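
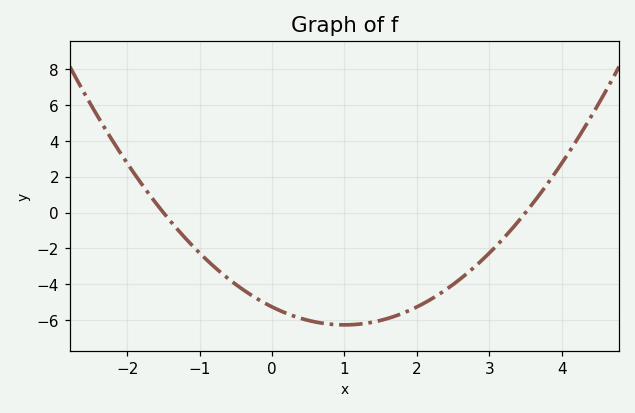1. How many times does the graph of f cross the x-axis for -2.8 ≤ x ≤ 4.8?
2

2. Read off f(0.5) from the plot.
-6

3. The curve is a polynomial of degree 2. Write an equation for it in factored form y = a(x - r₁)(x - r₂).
y = 1(x + 1.5)(x - 3.5)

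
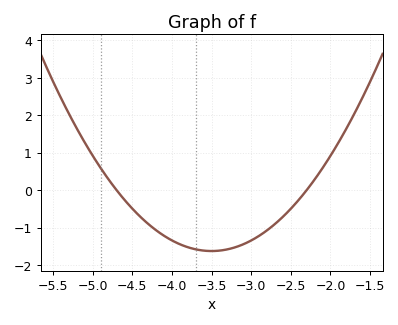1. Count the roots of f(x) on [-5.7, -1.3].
2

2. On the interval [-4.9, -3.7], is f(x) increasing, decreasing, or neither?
decreasing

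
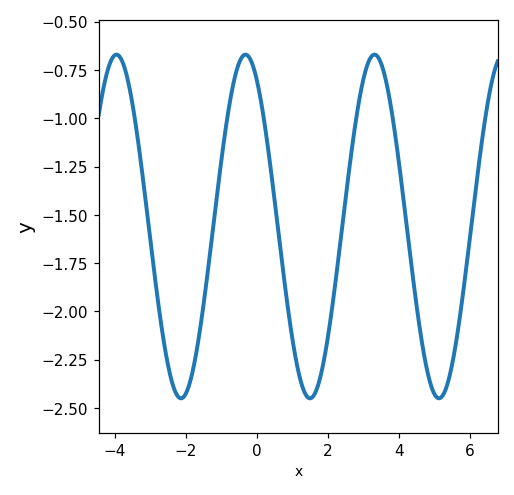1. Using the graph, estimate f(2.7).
-1.13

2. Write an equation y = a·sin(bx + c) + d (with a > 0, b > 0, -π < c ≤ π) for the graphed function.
y = 0.89sin(1.73x + 2.12) - 1.56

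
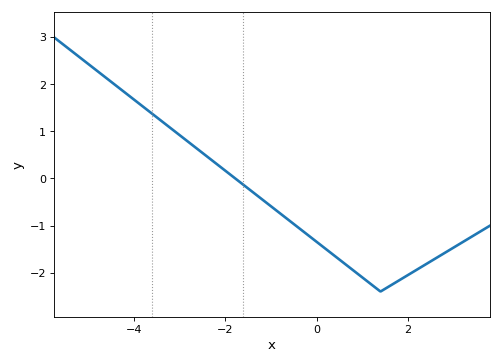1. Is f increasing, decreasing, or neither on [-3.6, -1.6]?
decreasing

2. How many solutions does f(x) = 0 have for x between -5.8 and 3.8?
1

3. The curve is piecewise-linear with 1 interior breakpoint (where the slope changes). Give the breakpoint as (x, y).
(1.4, -2.4)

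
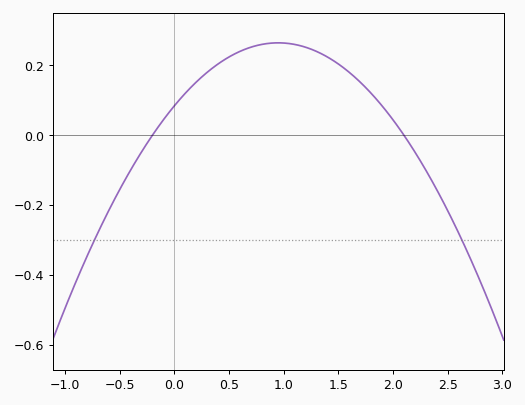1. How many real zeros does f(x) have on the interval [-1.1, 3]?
2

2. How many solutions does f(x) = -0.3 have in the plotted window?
2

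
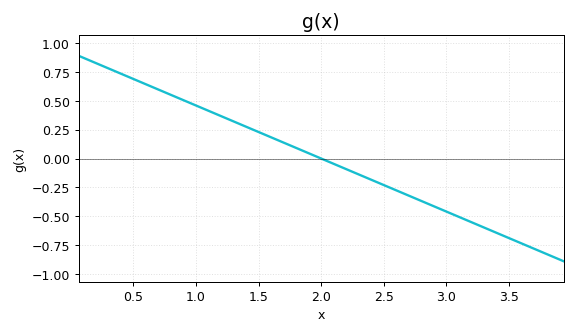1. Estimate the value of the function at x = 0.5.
0.69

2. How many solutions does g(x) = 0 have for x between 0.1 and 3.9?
1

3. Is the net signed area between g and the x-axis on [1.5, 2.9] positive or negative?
negative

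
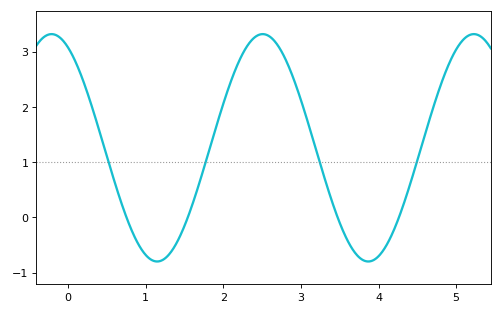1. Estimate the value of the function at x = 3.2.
1.2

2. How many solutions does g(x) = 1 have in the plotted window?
4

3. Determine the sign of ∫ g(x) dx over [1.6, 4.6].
positive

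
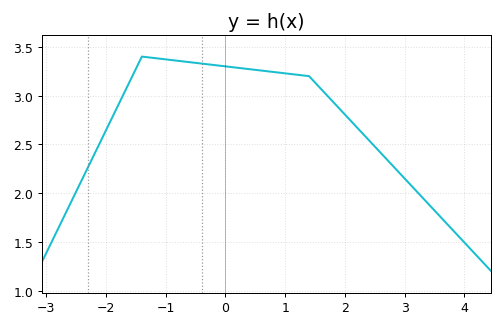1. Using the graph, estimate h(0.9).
3.24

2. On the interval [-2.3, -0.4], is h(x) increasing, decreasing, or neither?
neither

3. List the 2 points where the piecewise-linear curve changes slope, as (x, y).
(-1.4, 3.4); (1.4, 3.2)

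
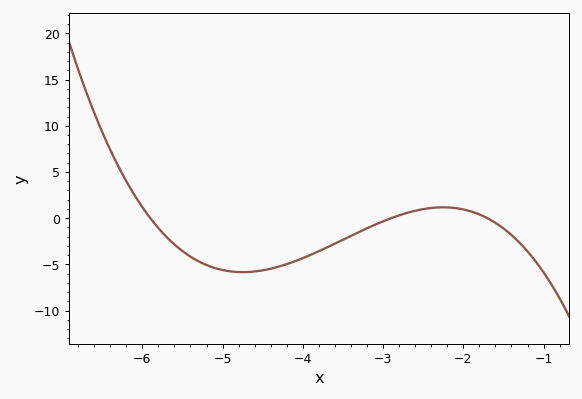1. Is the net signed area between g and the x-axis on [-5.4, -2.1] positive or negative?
negative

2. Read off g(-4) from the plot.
-4.5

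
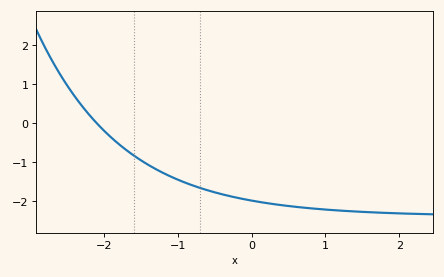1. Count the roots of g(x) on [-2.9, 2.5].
1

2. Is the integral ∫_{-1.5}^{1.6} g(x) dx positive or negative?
negative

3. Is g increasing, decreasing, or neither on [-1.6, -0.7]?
decreasing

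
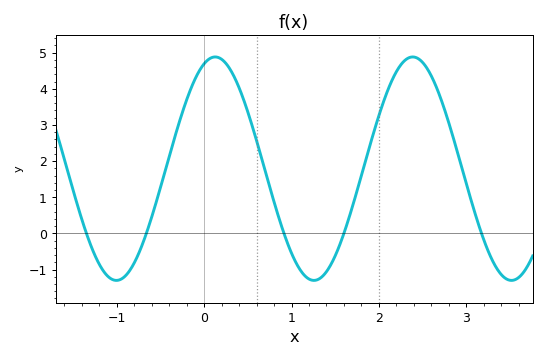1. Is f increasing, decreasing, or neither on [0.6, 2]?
neither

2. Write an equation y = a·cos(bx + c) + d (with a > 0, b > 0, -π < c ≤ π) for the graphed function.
y = 3.09cos(2.8x - 0.35) + 1.79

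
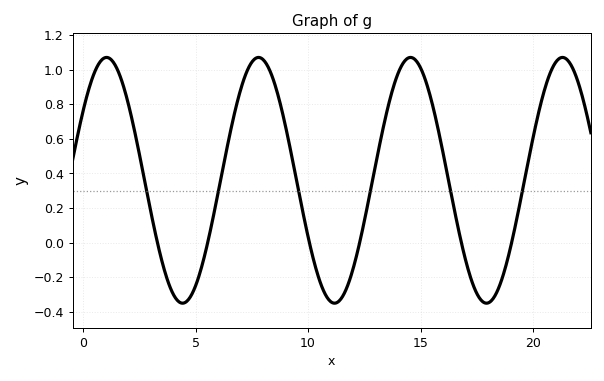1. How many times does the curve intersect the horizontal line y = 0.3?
6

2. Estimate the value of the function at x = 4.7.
-0.32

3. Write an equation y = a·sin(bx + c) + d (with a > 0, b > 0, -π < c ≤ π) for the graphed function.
y = 0.71sin(0.93x + 0.6) + 0.36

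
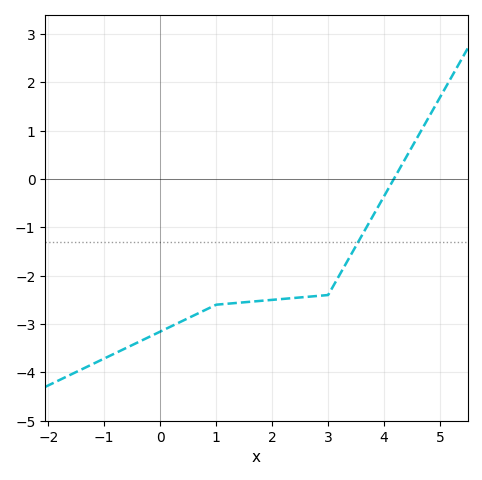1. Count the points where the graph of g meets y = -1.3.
1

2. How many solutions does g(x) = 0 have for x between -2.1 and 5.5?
1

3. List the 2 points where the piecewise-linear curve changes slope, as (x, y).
(1, -2.6); (3, -2.4)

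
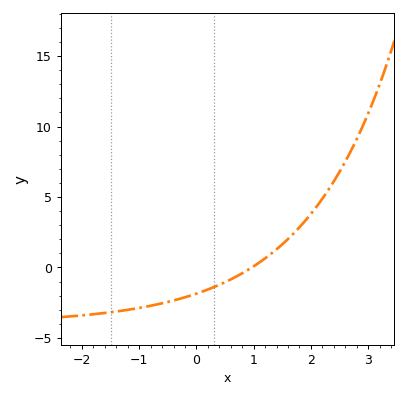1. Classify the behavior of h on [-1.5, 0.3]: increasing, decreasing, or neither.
increasing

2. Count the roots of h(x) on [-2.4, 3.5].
1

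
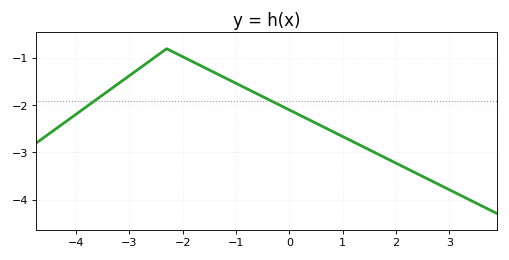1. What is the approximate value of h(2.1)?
-3.3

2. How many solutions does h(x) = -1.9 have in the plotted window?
2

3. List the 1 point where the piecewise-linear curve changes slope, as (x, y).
(-2.3, -0.8)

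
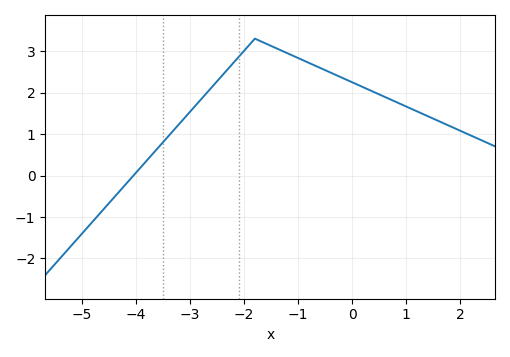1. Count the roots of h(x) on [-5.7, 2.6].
1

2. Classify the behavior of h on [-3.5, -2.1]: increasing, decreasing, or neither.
increasing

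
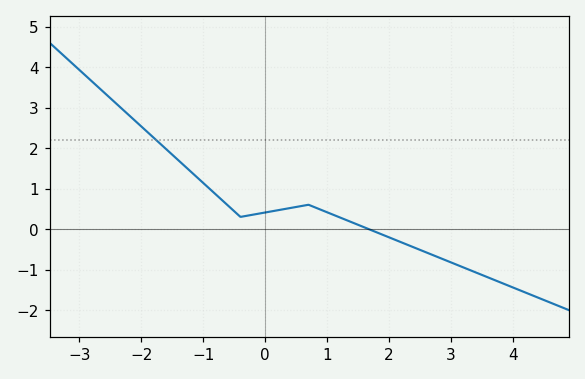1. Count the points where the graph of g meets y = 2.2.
1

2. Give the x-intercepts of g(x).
1.6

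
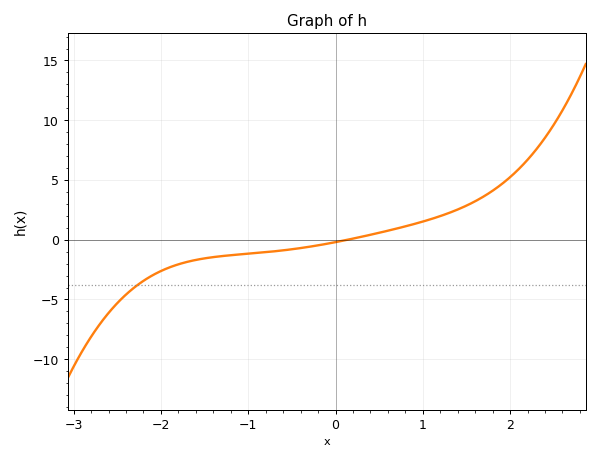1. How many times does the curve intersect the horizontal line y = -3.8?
1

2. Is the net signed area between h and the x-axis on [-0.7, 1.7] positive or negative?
positive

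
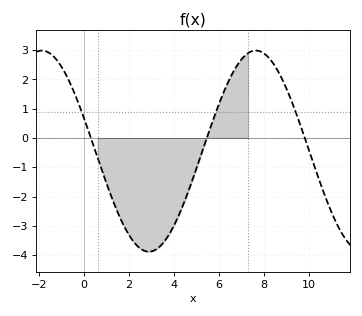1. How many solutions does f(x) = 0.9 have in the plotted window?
3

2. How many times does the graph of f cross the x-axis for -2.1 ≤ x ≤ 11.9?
3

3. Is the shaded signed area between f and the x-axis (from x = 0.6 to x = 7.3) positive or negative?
negative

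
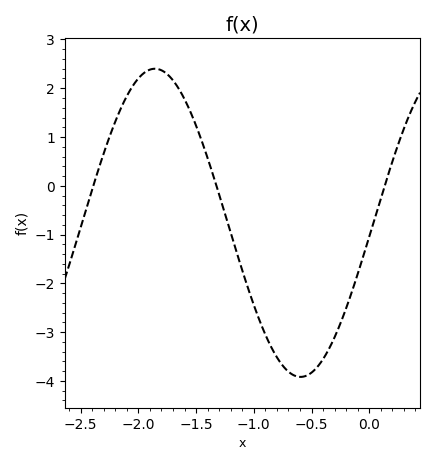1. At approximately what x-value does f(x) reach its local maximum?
-1.86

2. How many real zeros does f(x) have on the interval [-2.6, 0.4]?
3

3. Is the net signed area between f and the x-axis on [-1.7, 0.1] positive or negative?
negative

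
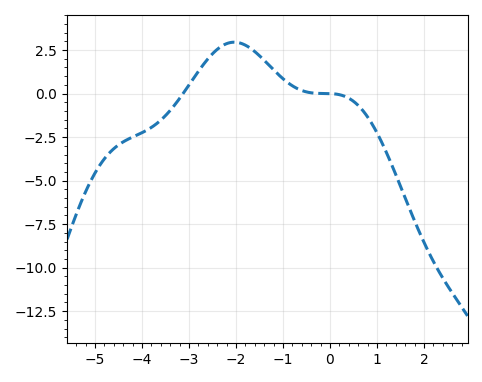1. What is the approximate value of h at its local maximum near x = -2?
3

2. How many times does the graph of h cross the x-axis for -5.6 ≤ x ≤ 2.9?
2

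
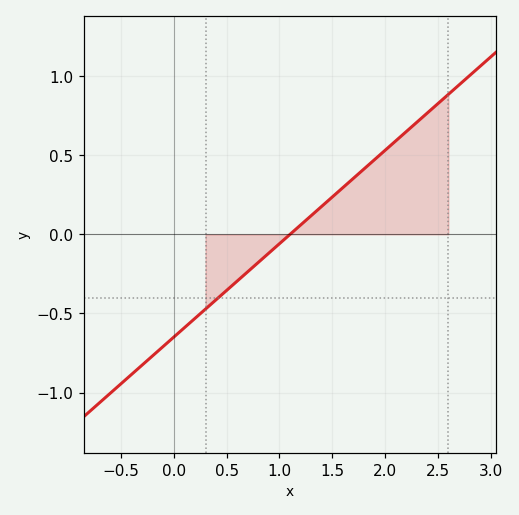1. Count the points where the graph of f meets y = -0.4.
1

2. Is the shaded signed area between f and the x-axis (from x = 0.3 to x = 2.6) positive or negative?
positive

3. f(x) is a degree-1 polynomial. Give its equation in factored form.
y = 0.59(x - 1.1)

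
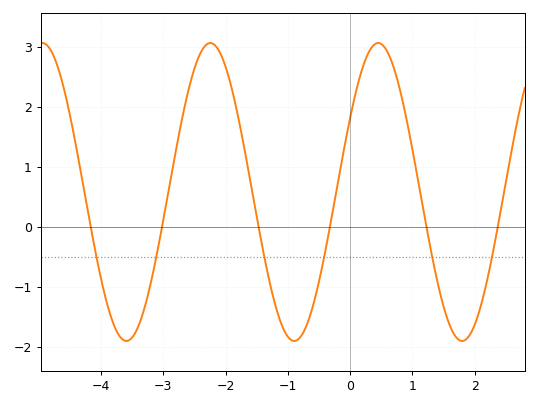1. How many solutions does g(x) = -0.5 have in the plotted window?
6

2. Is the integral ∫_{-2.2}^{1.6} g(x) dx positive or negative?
positive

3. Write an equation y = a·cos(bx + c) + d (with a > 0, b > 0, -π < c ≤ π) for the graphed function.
y = 2.48cos(2.33x - 1.05) + 0.58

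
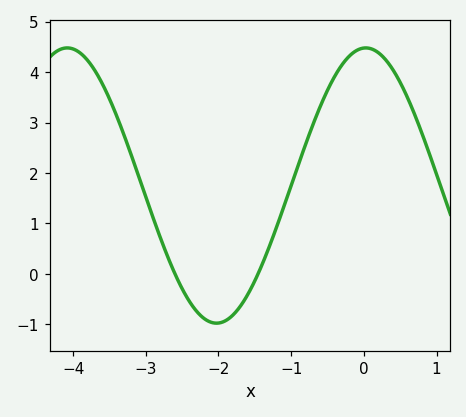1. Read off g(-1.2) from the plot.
0.93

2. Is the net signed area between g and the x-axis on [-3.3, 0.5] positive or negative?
positive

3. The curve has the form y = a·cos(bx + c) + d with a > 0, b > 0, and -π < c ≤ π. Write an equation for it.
y = 2.73cos(1.53x - 0.04) + 1.75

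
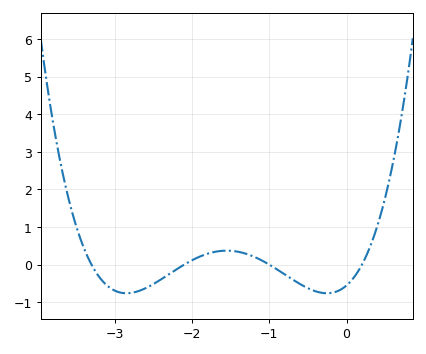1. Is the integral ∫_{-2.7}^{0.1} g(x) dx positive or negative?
negative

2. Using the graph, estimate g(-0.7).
-0.4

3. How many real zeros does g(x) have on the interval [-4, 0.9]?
4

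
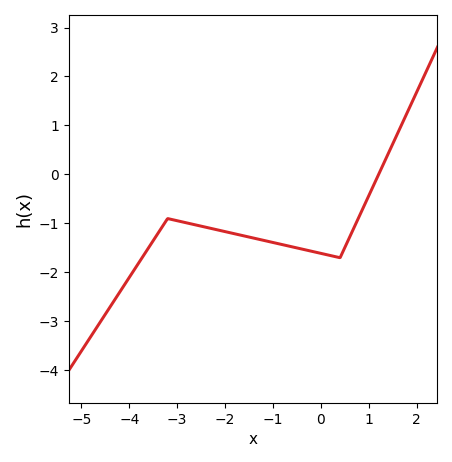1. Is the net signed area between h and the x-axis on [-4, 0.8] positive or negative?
negative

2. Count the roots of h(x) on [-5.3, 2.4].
1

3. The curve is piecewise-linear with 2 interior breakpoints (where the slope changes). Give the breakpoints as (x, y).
(-3.2, -0.9); (0.4, -1.7)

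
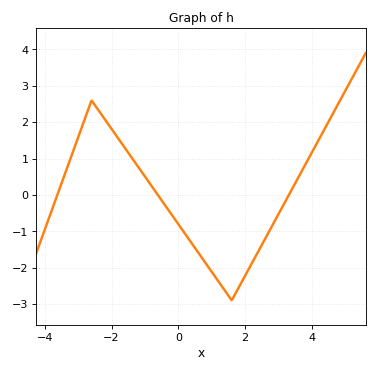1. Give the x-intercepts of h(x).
-3.62, -0.615, 3.31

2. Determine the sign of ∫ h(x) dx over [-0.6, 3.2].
negative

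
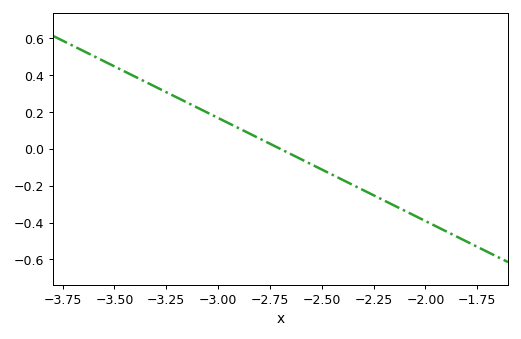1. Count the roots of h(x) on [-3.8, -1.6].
1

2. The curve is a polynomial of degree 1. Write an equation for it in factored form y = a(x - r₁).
y = -0.56(x + 2.7)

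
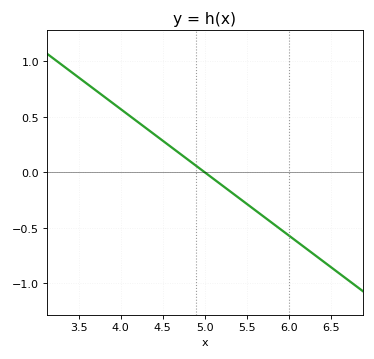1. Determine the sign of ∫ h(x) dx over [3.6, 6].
positive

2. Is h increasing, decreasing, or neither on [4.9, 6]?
decreasing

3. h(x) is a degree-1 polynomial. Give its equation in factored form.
y = -0.57(x - 5)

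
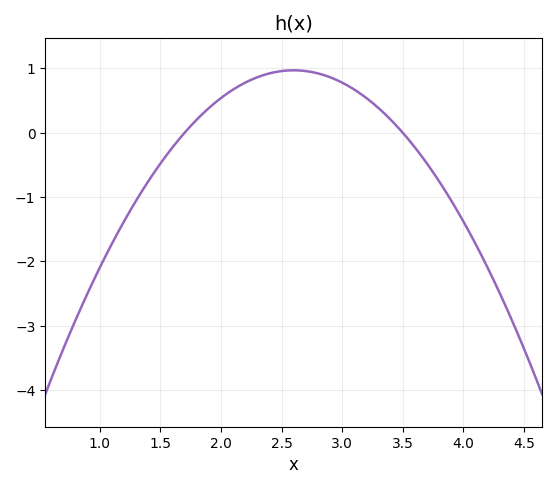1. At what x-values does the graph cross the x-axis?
1.7, 3.5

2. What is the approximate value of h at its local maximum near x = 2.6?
0.972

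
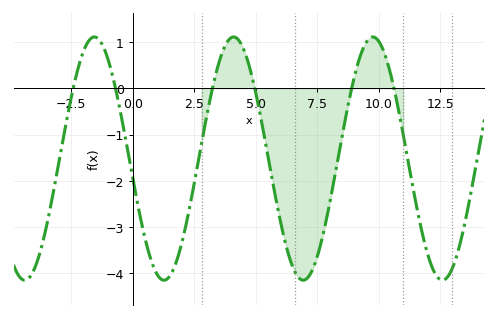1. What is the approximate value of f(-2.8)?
-1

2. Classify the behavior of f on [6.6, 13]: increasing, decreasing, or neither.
neither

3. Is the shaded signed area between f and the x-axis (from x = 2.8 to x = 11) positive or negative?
negative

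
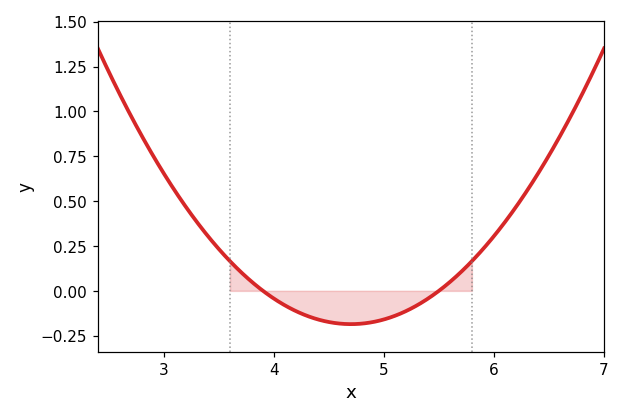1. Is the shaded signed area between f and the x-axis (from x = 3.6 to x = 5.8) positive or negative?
negative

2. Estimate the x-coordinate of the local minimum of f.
4.7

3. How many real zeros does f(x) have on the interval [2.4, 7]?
2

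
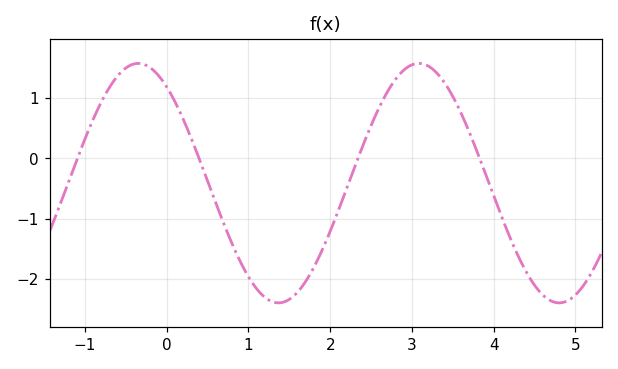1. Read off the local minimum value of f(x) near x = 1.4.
-2.4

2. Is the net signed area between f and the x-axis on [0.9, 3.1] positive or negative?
negative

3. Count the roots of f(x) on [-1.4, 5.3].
4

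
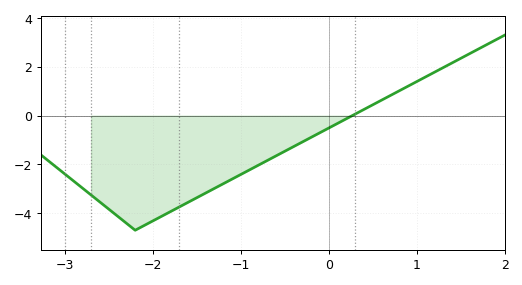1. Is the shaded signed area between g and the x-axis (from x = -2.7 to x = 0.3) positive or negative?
negative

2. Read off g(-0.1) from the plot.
-0.702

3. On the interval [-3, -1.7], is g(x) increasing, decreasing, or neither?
neither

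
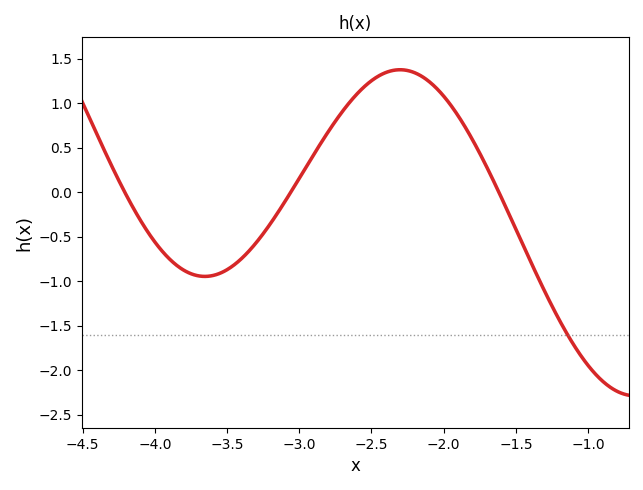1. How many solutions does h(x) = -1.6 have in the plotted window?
1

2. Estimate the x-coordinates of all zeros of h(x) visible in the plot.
-4.2, -3.1, -1.6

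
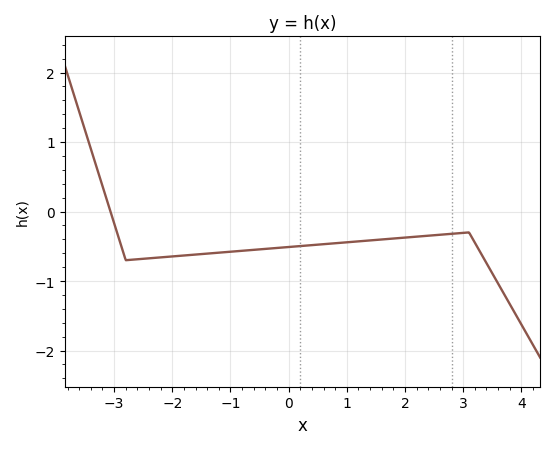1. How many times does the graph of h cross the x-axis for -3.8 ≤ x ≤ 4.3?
1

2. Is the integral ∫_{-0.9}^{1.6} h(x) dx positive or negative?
negative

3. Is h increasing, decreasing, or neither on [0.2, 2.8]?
increasing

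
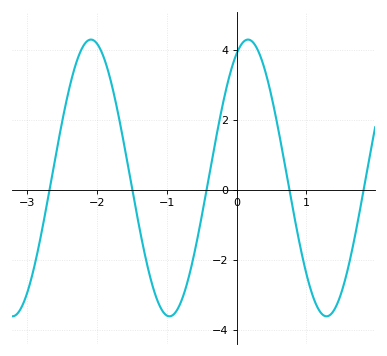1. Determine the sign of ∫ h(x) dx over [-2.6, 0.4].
positive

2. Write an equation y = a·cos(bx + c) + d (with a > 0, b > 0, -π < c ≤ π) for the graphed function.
y = 3.96cos(2.8x - 0.46) + 0.34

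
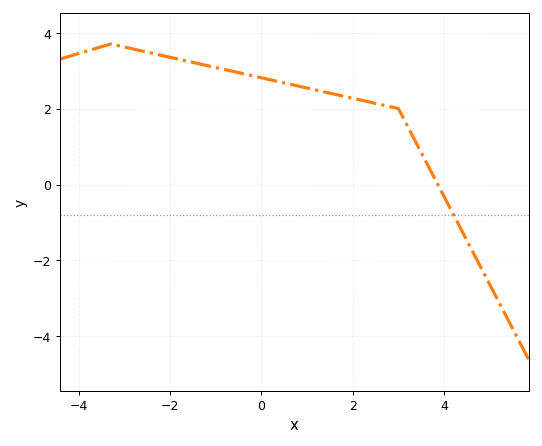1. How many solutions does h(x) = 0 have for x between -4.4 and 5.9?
1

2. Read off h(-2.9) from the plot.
3.59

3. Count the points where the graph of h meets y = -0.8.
1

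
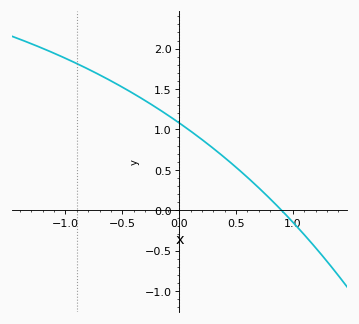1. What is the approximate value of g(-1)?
1.9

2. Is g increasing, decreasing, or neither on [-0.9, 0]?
decreasing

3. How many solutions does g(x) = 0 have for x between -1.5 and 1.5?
1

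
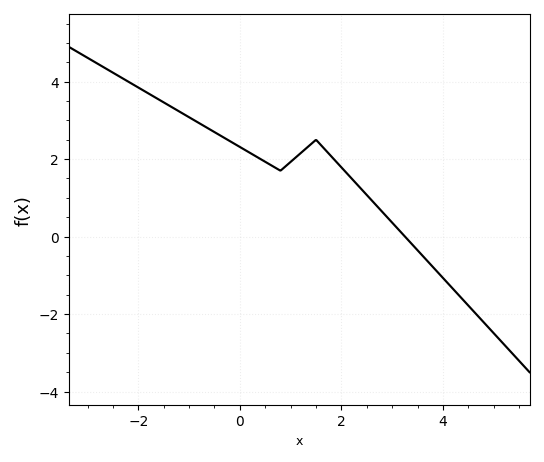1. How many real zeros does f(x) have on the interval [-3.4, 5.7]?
1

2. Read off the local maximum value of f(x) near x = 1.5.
2.5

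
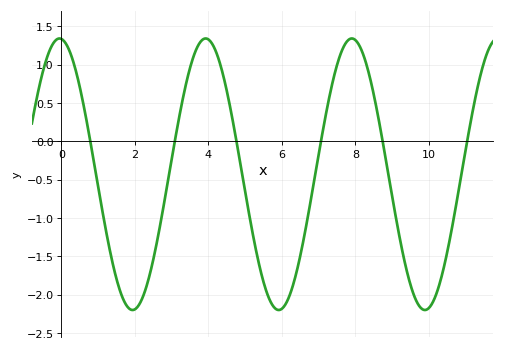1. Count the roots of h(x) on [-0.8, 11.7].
6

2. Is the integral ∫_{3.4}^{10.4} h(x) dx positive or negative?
negative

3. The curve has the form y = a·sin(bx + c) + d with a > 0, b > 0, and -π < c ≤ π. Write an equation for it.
y = 1.77sin(1.6x + 1.7) - 0.43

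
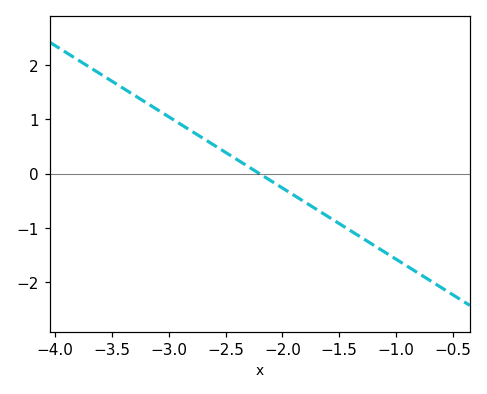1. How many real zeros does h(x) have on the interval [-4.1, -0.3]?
1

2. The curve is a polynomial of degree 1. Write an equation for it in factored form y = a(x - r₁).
y = -1.31(x + 2.2)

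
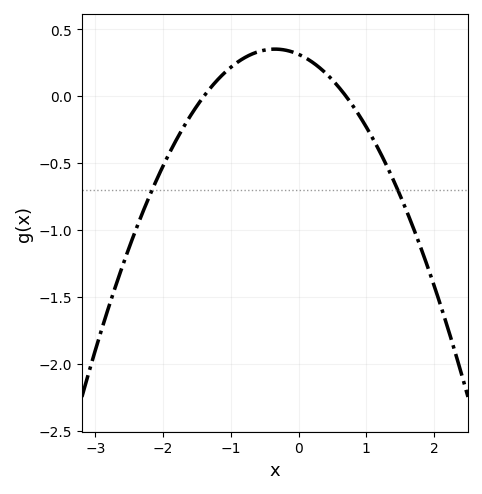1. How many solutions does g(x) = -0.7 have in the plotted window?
2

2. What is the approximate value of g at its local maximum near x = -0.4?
0.35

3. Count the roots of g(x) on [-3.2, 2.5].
2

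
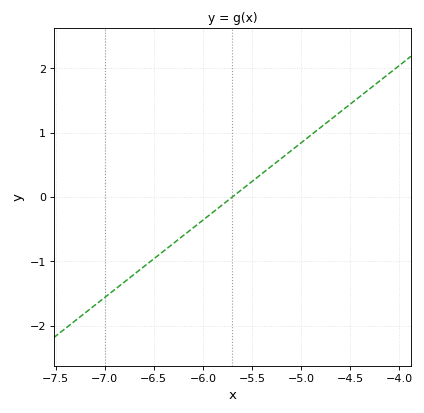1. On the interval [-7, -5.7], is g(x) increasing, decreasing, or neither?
increasing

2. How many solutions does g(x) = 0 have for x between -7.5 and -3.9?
1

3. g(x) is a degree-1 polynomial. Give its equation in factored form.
y = 1.2(x + 5.7)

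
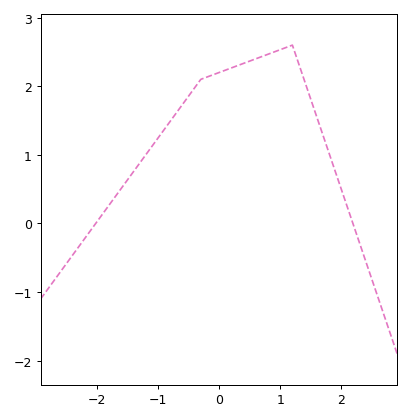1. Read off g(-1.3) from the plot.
0.88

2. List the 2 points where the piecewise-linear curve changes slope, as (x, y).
(-0.3, 2.1); (1.2, 2.6)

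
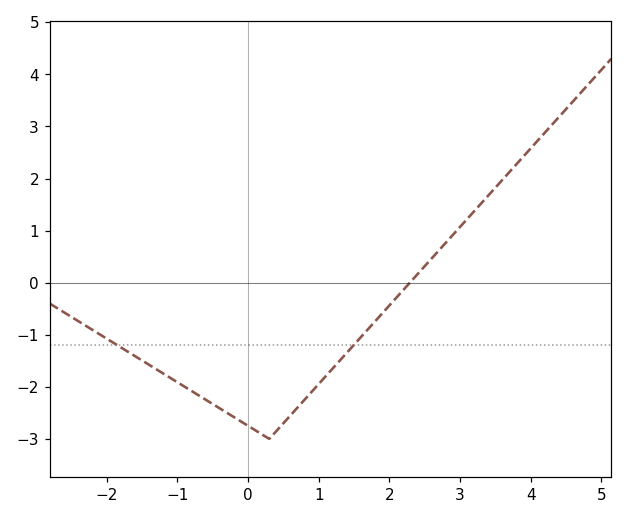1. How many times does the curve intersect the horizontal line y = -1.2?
2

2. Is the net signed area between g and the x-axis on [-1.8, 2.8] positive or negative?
negative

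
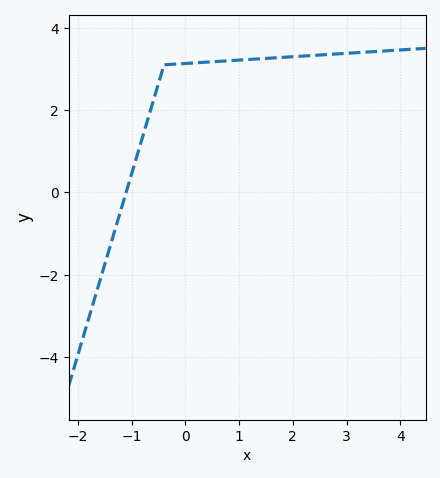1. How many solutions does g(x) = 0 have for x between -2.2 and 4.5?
1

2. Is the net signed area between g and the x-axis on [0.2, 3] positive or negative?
positive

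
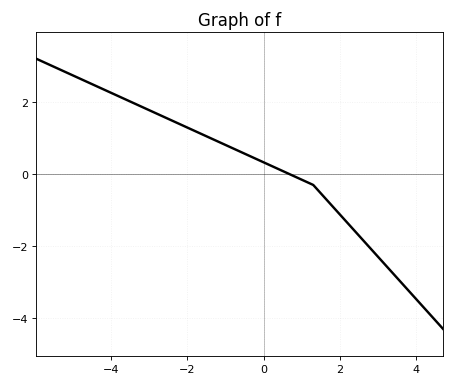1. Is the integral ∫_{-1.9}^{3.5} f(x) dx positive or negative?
negative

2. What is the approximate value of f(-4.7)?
2.59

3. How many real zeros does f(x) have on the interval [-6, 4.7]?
1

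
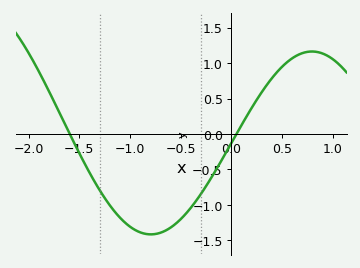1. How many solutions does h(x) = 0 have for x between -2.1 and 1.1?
2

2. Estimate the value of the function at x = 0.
-0.126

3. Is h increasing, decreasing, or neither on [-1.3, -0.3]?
neither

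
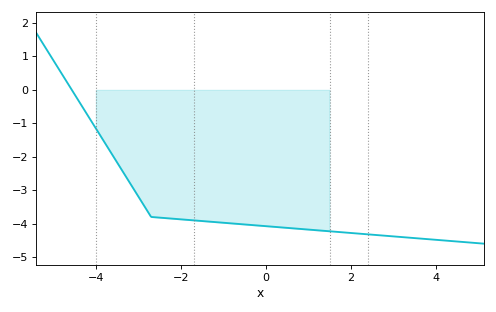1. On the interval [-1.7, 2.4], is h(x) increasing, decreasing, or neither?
decreasing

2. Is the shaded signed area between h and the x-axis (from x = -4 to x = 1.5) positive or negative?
negative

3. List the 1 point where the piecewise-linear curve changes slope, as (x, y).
(-2.7, -3.8)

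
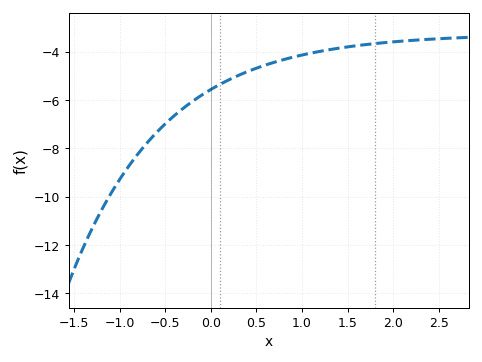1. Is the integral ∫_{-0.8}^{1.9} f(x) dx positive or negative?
negative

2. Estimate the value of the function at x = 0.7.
-4.4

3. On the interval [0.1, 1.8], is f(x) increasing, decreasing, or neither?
increasing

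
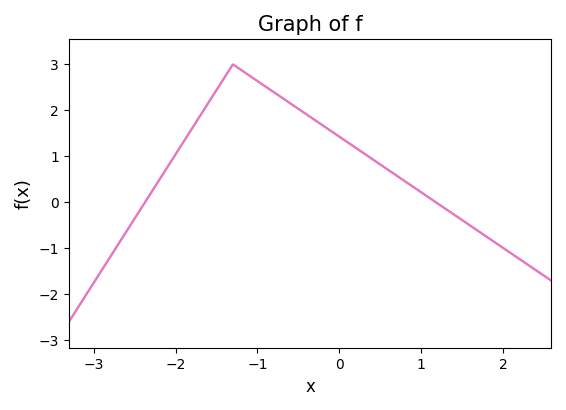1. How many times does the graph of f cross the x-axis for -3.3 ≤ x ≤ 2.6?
2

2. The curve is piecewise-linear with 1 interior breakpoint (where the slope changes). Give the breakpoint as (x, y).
(-1.3, 3)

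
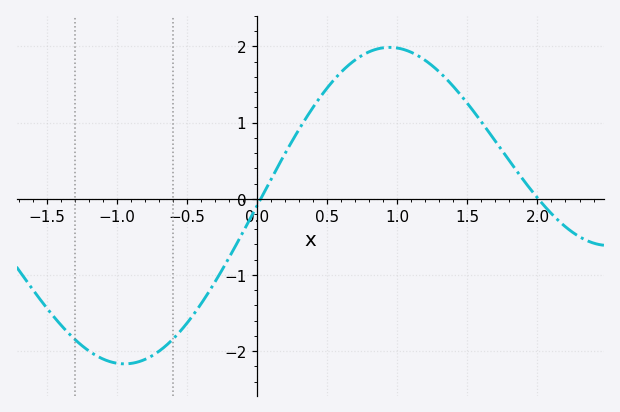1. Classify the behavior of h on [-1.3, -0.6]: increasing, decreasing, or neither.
neither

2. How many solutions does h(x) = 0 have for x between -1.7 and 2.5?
2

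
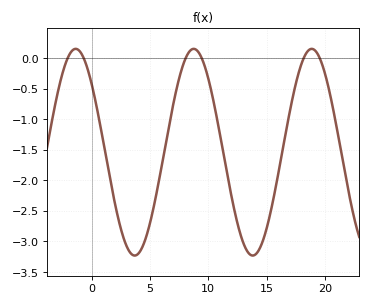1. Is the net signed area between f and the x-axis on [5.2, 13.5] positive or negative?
negative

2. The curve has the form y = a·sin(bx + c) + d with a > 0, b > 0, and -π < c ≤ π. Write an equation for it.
y = 1.69sin(0.62x + 2.4) - 1.54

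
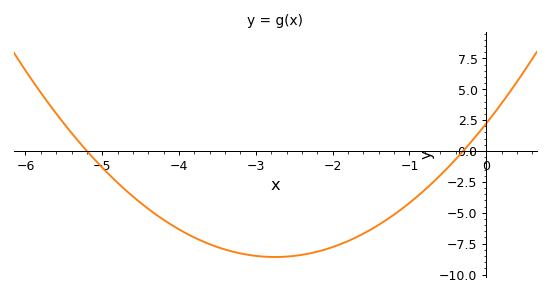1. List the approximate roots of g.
-5.2, -0.3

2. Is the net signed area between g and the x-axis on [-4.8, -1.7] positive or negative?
negative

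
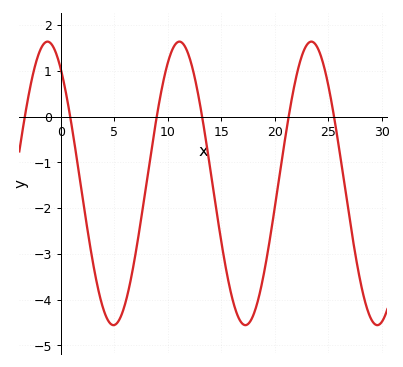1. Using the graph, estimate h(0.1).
0.947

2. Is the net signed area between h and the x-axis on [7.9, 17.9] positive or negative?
negative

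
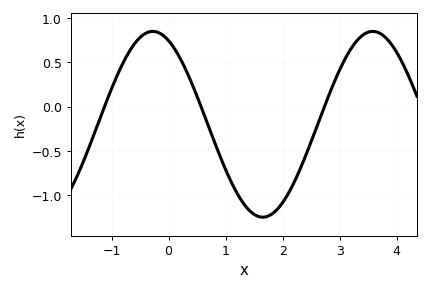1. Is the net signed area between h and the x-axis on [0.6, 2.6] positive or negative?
negative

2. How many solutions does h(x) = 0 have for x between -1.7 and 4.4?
3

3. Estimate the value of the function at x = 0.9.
-0.55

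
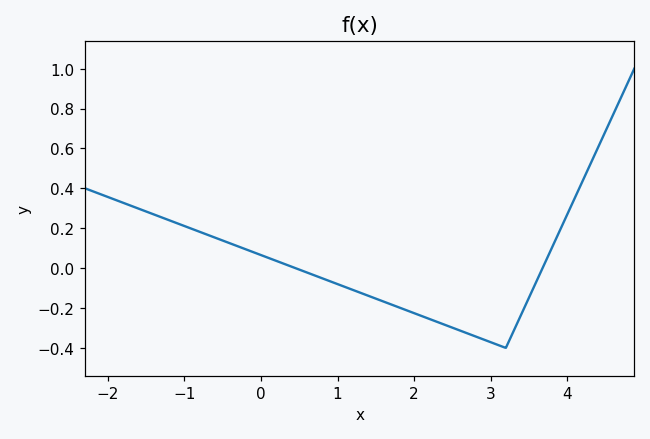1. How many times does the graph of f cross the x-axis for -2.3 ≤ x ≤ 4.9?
2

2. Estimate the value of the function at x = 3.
-0.371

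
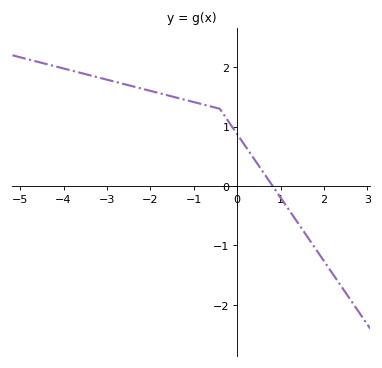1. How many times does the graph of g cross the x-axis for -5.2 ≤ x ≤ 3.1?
1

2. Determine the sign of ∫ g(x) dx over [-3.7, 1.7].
positive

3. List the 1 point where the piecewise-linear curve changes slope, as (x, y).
(-0.4, 1.3)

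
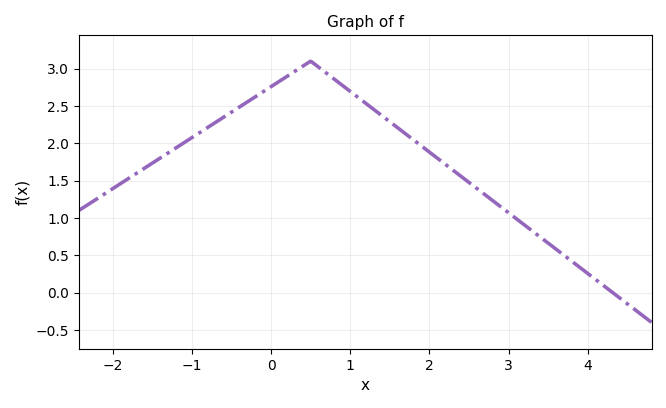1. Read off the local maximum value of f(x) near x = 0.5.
3.1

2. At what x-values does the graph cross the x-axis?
4.32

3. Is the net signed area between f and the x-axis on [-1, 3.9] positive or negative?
positive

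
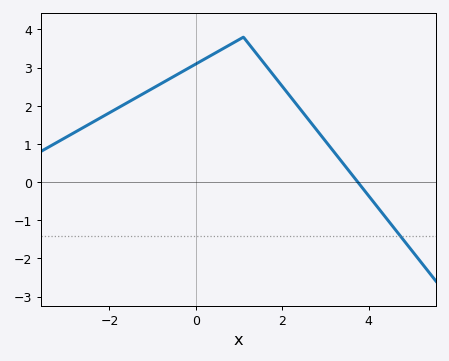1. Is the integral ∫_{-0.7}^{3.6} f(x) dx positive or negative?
positive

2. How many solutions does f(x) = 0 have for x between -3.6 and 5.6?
1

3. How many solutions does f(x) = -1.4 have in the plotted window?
1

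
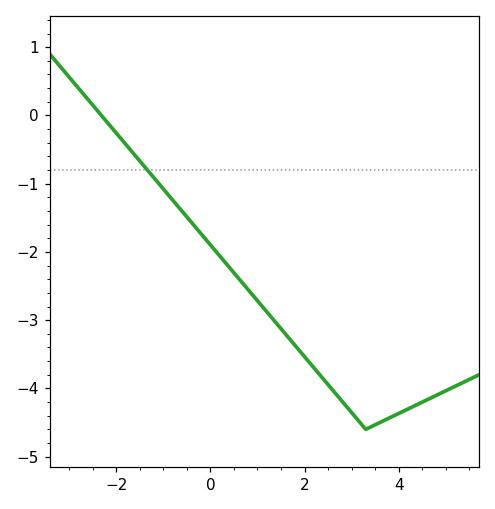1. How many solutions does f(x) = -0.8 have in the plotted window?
1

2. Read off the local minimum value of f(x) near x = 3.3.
-4.6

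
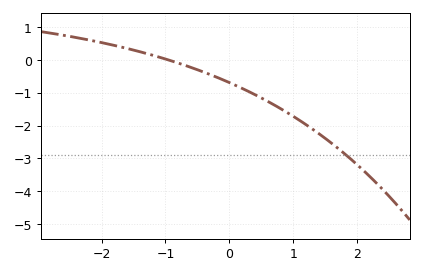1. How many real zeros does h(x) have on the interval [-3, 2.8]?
1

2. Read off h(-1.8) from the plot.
0.44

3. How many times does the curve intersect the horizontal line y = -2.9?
1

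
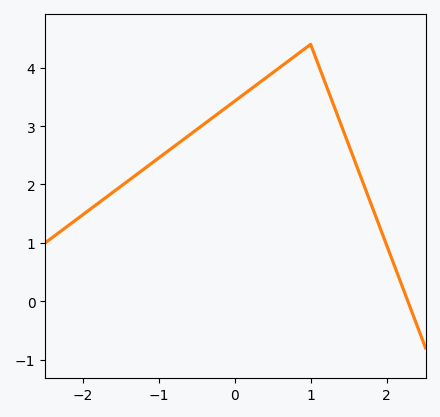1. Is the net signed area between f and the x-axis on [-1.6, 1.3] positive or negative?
positive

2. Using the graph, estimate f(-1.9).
1.58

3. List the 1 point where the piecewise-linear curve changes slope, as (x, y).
(1, 4.4)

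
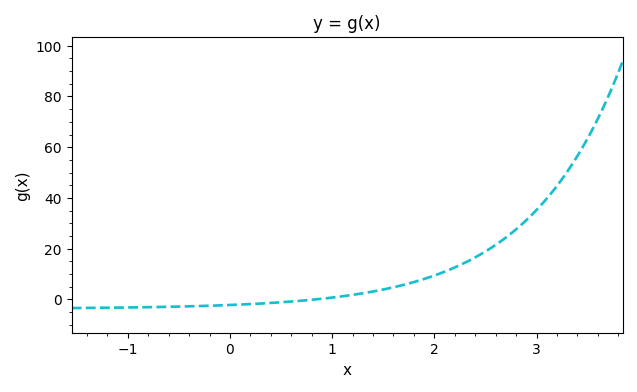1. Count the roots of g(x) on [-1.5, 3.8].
1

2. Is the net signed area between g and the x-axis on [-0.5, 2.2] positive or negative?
positive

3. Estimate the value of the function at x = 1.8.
6.85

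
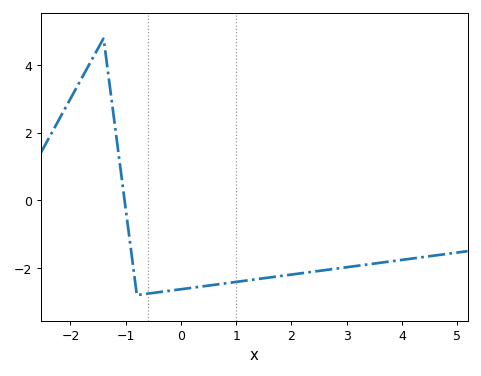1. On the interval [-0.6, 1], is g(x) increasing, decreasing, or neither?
increasing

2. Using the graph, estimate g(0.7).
-2.47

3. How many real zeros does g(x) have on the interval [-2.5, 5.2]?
1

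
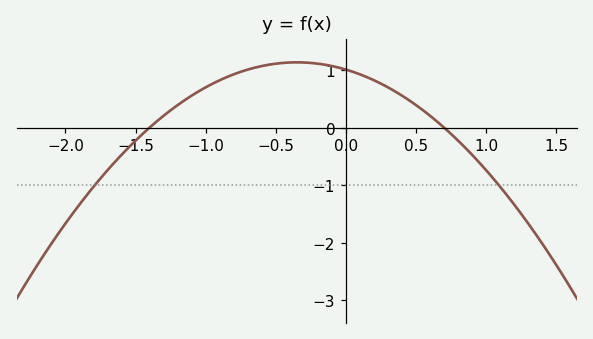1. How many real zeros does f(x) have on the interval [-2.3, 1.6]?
2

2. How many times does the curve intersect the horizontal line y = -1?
2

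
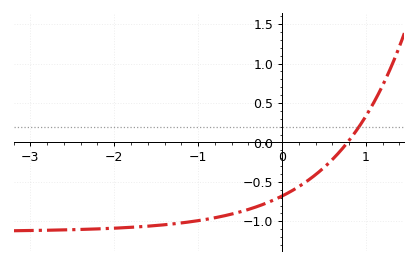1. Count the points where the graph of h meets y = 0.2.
1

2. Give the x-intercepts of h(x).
0.8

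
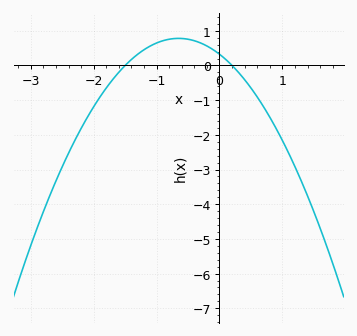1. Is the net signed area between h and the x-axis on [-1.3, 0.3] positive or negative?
positive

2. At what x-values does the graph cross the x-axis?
-1.5, 0.2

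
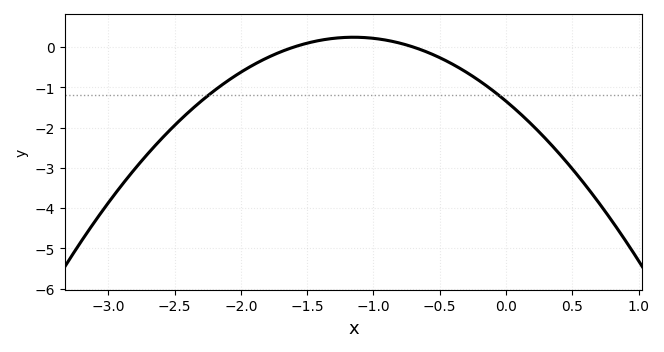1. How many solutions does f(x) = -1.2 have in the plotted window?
2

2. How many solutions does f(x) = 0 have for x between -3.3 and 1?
2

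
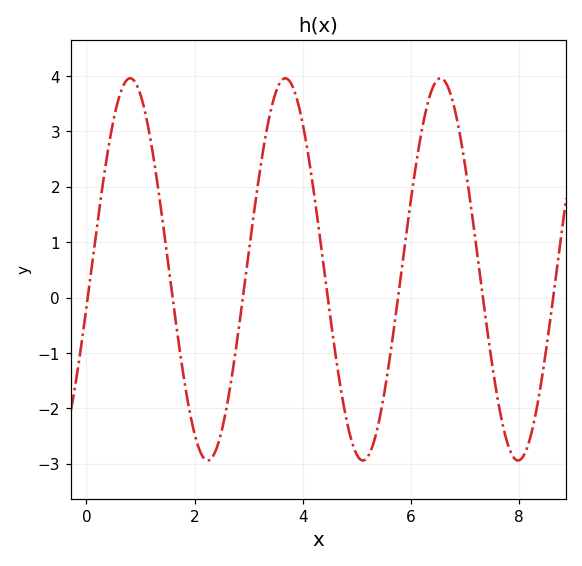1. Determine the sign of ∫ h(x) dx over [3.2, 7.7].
positive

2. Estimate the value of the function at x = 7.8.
-2.7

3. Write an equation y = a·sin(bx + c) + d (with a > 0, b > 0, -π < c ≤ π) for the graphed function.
y = 3.45sin(2.2x - 0.2) + 0.51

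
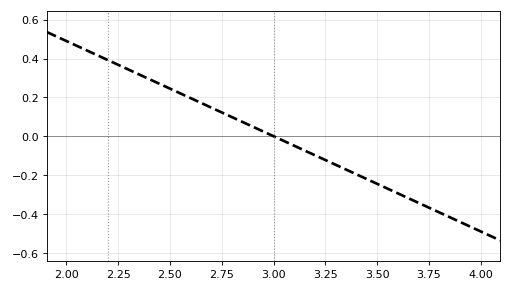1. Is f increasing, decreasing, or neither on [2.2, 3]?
decreasing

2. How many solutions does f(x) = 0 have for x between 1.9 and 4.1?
1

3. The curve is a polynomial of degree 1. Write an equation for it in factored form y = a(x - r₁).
y = -0.49(x - 3)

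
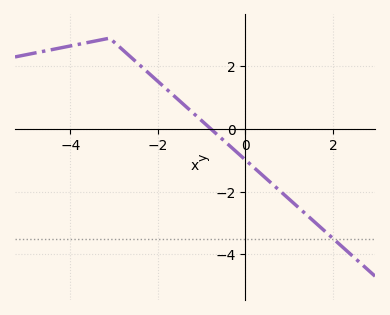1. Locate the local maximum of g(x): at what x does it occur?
-3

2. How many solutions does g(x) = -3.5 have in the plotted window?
1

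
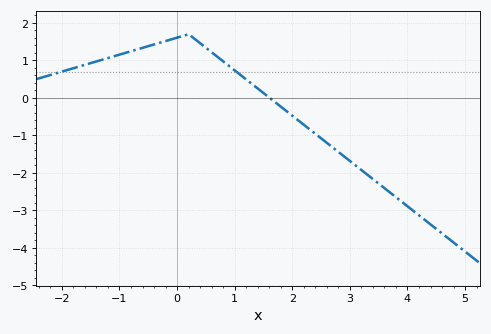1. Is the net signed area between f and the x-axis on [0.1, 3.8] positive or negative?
negative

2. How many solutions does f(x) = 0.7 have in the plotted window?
2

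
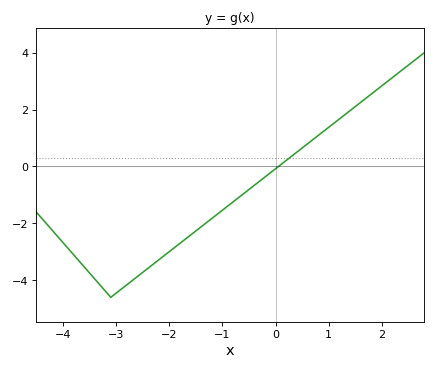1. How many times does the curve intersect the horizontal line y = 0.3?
1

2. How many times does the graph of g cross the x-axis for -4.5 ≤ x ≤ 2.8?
1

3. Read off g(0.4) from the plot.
0.503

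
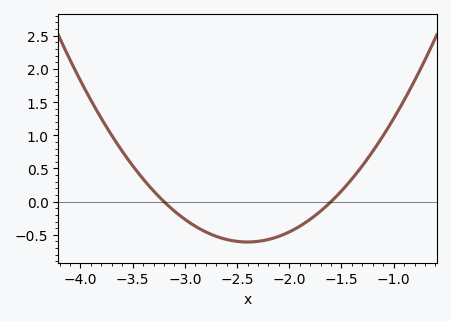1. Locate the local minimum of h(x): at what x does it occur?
-2.4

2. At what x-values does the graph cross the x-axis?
-3.2, -1.6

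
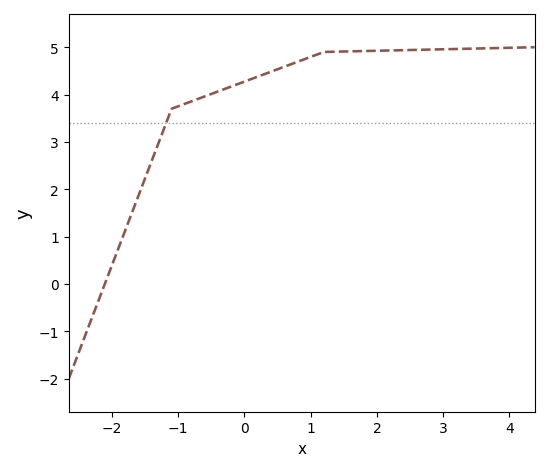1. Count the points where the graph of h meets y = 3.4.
1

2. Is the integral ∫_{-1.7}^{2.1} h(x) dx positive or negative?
positive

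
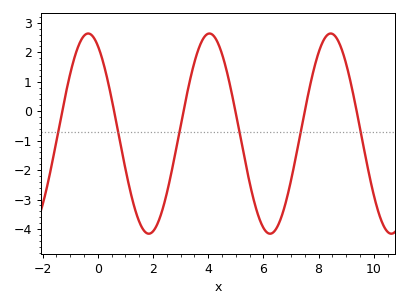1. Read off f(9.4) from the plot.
-0.101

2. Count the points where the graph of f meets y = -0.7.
6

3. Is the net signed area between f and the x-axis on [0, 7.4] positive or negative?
negative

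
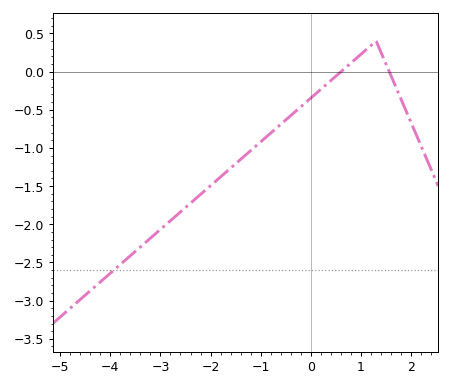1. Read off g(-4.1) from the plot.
-2.7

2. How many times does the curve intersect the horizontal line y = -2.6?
1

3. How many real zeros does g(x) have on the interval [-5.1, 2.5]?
2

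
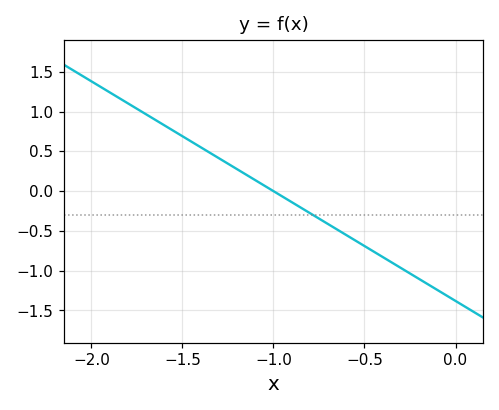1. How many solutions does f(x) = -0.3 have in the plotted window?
1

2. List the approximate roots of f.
-1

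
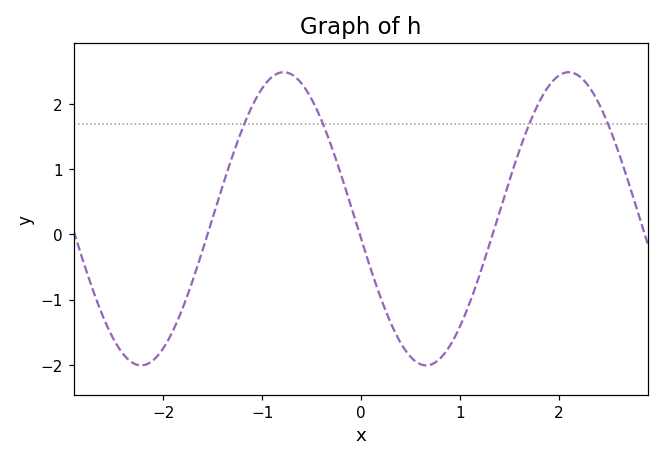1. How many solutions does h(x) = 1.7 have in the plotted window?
4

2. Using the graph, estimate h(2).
2.4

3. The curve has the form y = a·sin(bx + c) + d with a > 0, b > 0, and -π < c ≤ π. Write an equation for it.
y = 2.25sin(2.2x - 3) + 0.24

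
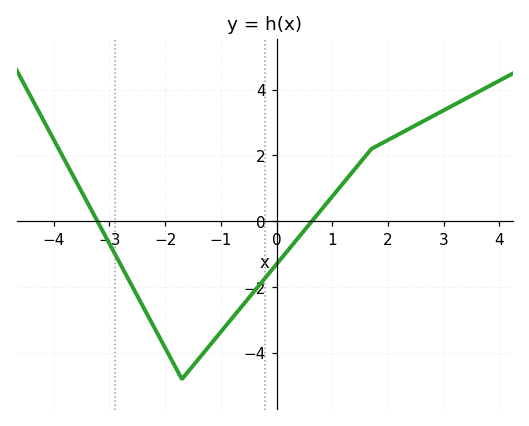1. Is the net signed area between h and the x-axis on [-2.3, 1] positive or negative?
negative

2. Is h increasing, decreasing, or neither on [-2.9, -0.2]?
neither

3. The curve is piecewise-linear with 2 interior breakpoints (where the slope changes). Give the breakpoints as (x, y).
(-1.7, -4.8); (1.7, 2.2)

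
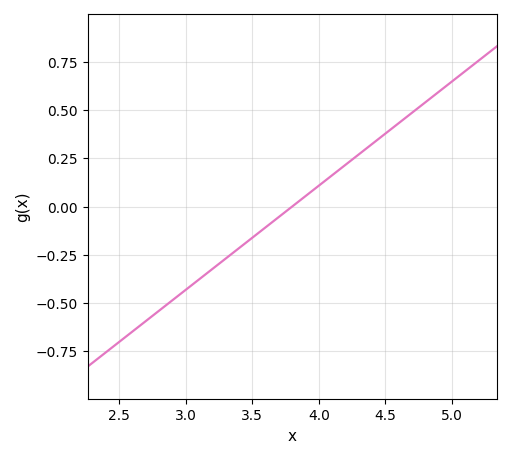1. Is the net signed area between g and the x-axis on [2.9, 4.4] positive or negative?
negative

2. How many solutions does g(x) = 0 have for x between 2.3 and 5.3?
1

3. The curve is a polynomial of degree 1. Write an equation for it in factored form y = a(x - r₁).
y = 0.54(x - 3.8)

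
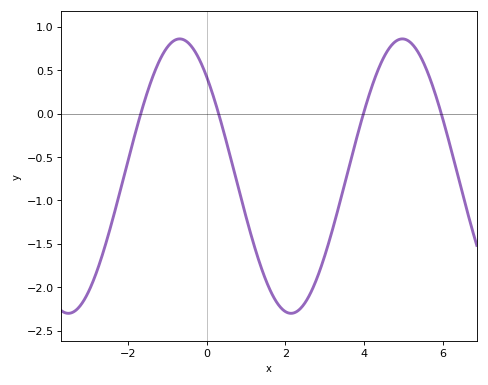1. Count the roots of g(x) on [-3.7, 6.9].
4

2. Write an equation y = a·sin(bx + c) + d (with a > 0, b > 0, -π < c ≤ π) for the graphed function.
y = 1.58sin(1.1x + 2.3) - 0.72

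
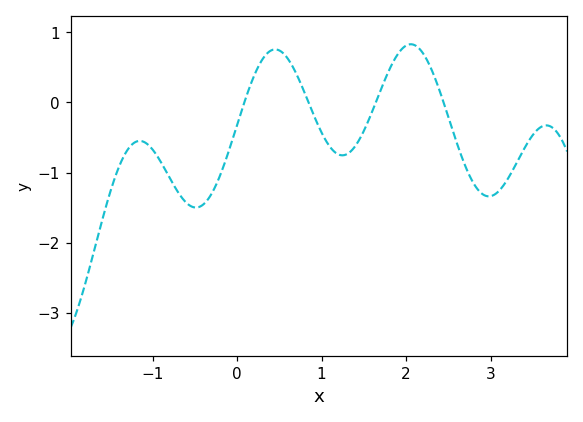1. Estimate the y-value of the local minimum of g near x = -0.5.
-1.5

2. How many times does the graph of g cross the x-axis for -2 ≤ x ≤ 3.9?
4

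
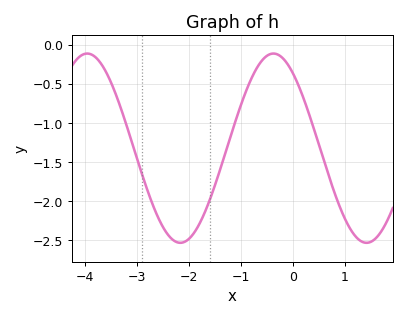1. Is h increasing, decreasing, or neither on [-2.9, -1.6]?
neither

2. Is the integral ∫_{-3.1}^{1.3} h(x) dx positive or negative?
negative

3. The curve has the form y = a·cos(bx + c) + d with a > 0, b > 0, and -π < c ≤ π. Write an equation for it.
y = 1.21cos(1.8x + 0.65) - 1.32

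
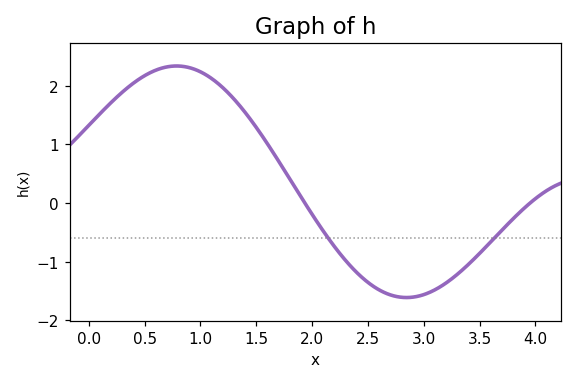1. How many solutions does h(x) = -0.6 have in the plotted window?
2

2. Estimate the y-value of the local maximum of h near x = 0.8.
2.34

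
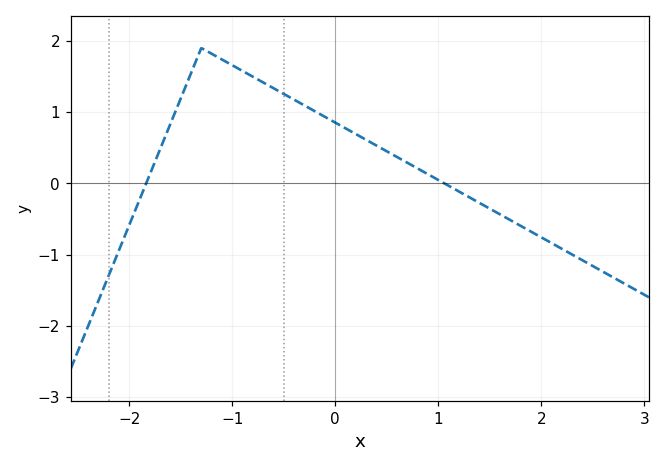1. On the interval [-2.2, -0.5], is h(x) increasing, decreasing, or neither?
neither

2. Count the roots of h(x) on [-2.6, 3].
2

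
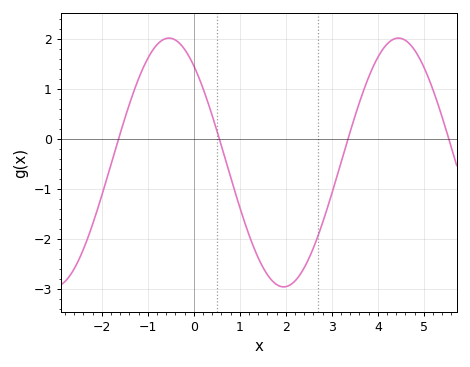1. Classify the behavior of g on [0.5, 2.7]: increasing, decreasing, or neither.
neither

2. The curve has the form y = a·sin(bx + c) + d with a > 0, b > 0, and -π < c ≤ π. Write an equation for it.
y = 2.49sin(1.3x + 2.2) - 0.47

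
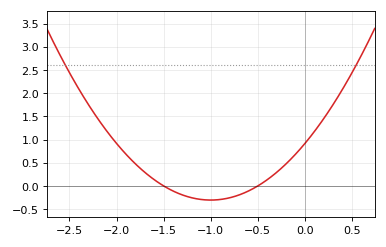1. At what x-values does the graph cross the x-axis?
-1.5, -0.5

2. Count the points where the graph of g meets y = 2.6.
2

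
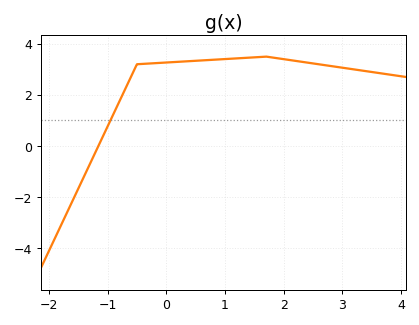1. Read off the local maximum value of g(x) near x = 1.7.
3.4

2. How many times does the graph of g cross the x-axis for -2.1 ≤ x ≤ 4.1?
1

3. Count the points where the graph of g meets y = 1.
1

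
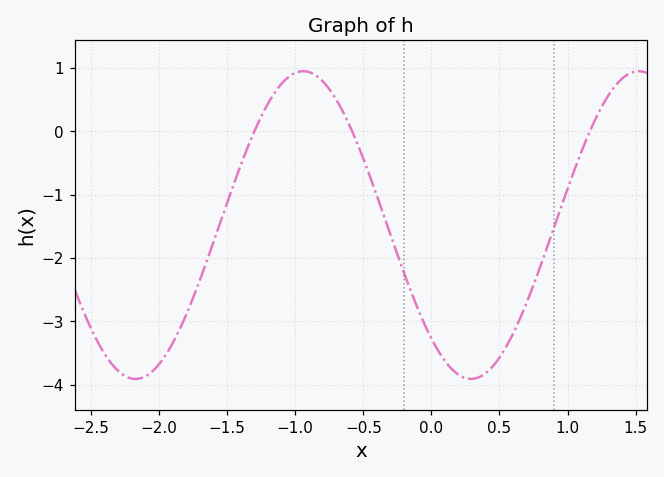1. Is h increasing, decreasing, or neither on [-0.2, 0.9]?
neither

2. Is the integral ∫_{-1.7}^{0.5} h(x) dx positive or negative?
negative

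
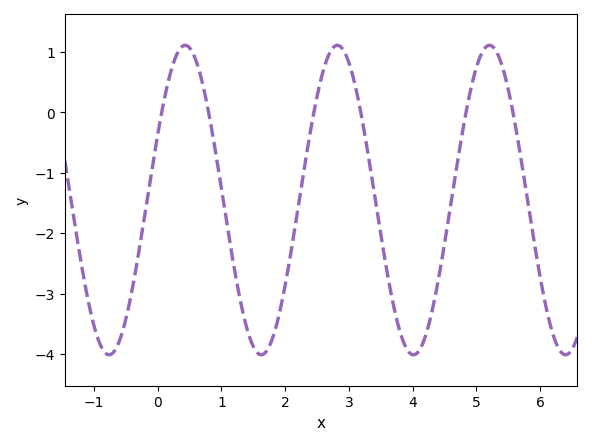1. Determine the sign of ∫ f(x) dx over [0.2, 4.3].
negative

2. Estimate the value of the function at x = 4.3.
-3.32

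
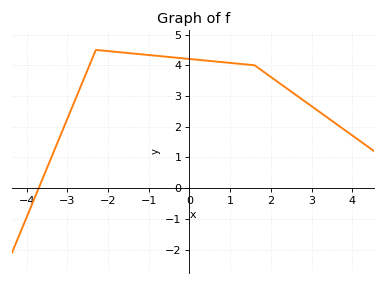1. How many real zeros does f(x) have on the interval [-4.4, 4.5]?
1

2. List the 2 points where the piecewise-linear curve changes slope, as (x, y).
(-2.3, 4.5); (1.6, 4)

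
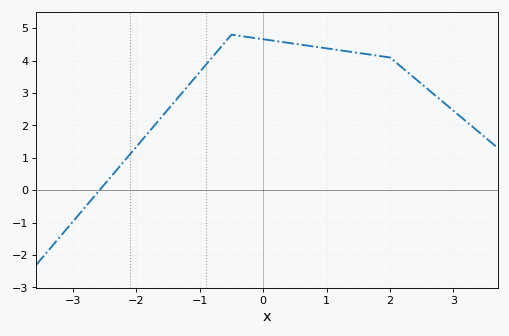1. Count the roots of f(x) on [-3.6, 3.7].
1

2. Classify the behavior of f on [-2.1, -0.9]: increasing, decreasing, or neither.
increasing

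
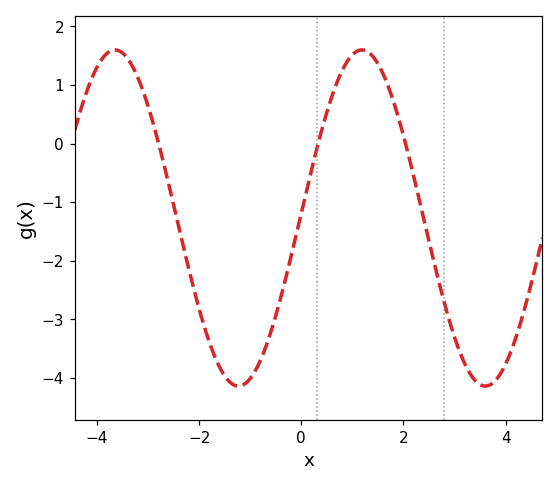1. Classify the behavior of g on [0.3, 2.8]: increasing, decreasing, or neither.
neither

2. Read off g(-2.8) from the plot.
0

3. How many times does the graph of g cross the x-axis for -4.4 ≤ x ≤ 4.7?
3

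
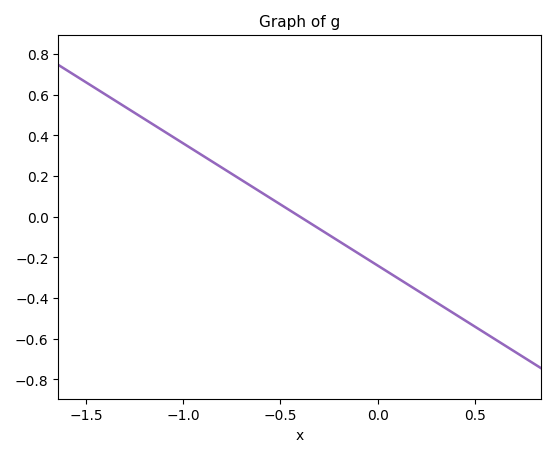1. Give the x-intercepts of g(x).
-0.4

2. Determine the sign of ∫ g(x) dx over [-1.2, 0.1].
positive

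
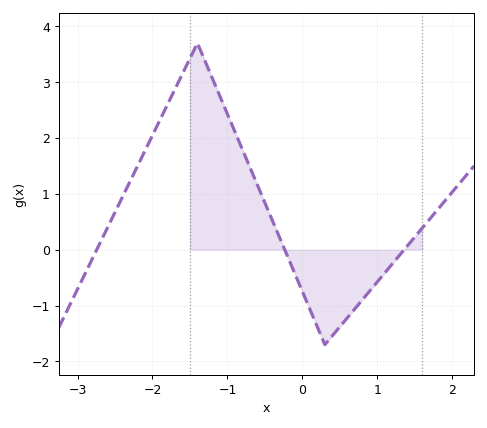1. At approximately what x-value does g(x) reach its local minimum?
0.301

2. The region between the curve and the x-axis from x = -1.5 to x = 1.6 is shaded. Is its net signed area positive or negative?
positive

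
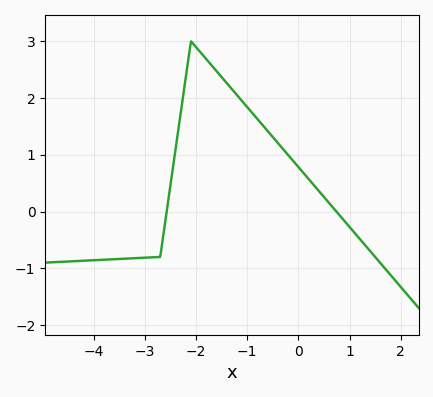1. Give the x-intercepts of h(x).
-2.6, 0.7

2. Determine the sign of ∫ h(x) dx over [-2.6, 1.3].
positive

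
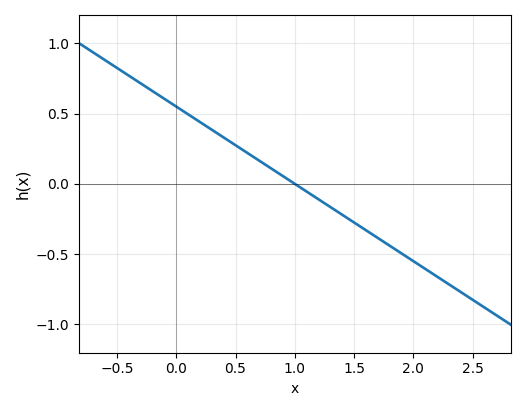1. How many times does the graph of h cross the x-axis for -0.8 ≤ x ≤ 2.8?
1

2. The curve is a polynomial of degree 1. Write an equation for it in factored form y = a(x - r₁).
y = -0.55(x - 1)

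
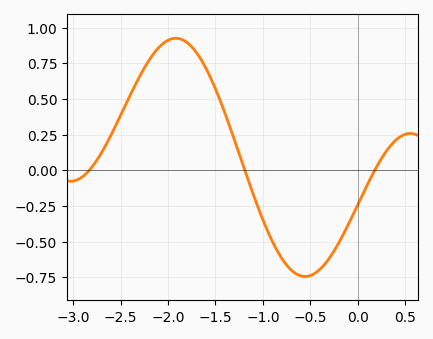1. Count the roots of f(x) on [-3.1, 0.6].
3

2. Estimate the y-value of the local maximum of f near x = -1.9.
0.92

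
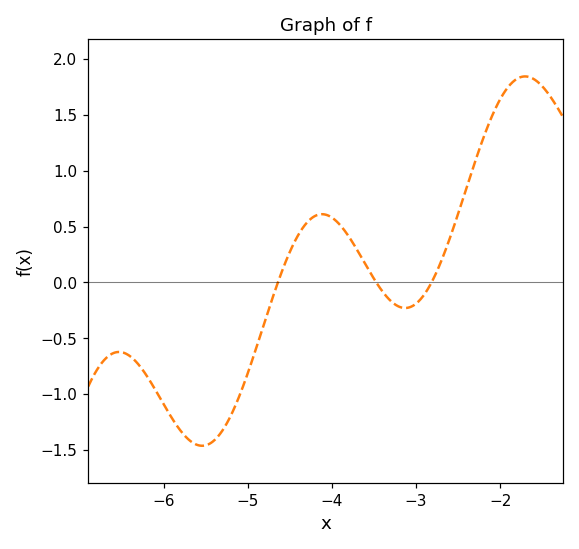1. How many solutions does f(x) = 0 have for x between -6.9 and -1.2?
3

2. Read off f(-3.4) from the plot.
-0.08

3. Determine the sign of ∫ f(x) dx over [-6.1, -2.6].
negative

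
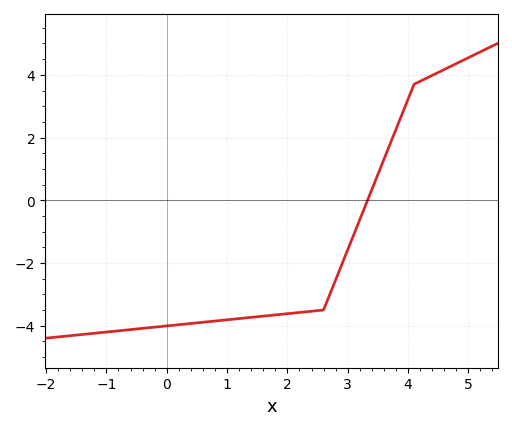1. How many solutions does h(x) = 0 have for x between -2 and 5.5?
1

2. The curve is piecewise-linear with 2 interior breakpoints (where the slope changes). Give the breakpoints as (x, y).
(2.6, -3.5); (4.1, 3.7)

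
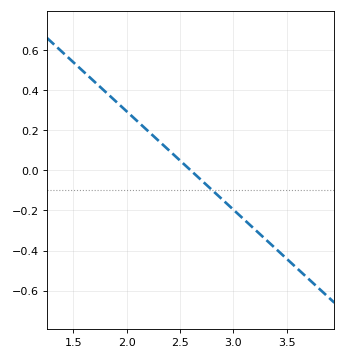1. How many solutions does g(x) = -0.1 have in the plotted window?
1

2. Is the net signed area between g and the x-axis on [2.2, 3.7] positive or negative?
negative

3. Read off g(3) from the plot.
-0.2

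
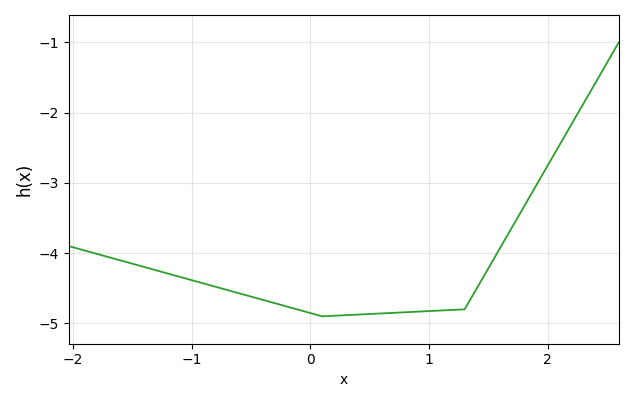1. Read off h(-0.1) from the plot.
-4.8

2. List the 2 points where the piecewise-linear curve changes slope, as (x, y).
(0.1, -4.9); (1.3, -4.8)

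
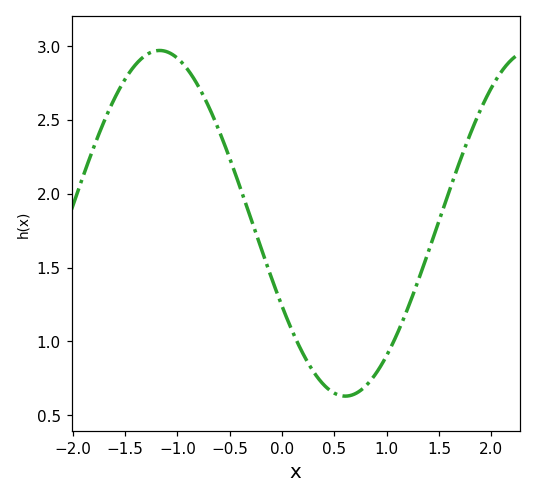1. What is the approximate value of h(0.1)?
1.05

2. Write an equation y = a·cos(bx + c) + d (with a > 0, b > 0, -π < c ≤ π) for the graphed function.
y = 1.17cos(1.8x + 2.1) + 1.8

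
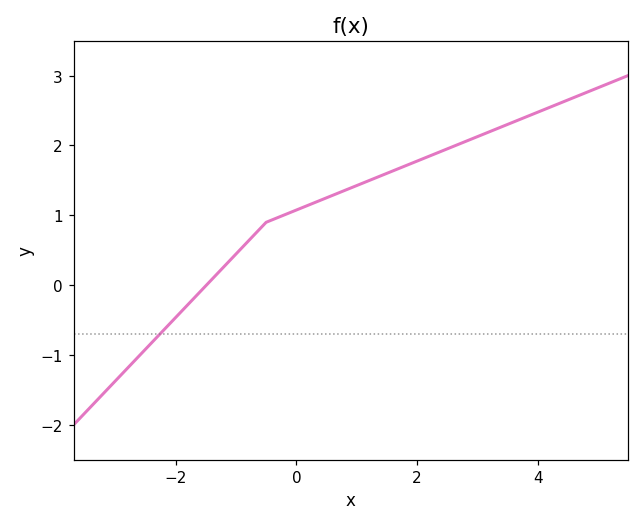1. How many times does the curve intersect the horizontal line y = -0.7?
1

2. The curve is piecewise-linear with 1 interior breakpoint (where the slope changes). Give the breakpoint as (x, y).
(-0.5, 0.9)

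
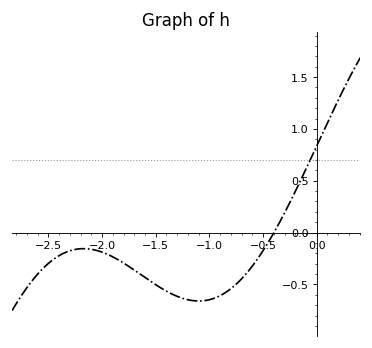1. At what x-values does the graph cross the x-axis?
-0.4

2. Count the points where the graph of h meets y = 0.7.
1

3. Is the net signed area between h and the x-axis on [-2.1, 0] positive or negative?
negative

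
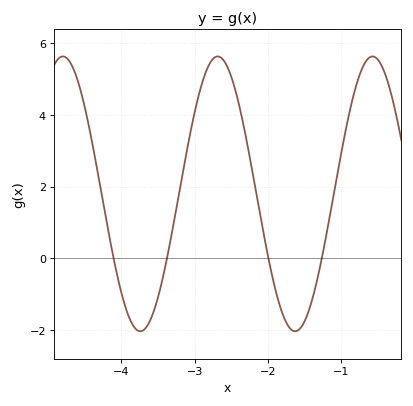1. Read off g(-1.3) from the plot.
-0.4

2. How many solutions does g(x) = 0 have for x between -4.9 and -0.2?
4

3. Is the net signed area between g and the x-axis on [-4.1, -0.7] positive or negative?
positive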